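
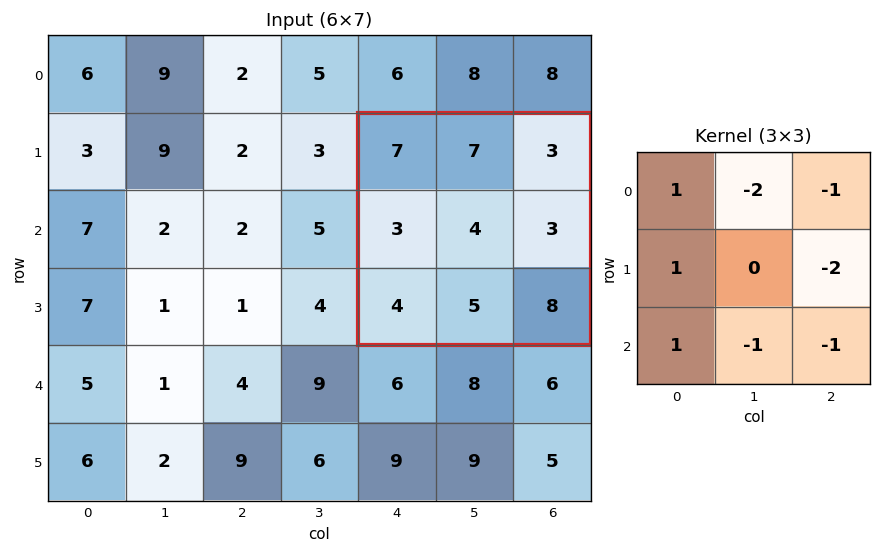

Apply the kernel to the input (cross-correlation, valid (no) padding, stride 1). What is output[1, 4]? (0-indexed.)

-22

The receptive field on the input at this output position is [7 7 3 / 3 4 3 / 4 5 8]. Elementwise product with the kernel and sum: 7·1 + 7·-2 + 3·-1 + 3·1 + 3·-2 + 4·1 + 5·-1 + 8·-1.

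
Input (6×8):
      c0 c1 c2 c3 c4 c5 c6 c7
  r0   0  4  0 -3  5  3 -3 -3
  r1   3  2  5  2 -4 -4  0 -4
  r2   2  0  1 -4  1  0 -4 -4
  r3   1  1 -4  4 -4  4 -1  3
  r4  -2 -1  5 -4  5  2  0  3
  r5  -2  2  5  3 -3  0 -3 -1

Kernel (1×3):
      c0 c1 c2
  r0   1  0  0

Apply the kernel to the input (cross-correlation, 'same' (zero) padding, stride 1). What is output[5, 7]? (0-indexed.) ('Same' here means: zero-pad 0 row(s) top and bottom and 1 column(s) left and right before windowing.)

-3

The receptive field on the zero-padded input at this output position is [-3 -1 0]. Elementwise product with the kernel and sum: -3·1.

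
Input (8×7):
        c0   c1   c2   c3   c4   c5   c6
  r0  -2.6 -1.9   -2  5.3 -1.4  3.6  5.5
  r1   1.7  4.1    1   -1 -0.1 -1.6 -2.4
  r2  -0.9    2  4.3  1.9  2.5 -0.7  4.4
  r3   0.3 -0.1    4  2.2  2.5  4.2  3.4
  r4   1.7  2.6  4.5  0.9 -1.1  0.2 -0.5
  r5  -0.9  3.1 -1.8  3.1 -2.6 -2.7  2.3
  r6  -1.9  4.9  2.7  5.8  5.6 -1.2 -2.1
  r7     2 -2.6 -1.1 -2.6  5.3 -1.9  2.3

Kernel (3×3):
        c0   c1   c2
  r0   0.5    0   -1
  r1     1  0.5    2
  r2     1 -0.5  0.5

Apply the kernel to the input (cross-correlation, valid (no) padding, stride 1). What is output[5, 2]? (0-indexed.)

The receptive field on the input at this output position is [-1.8 3.1 -2.6 / 2.7 5.8 5.6 / -1.1 -2.6 5.3]. Elementwise product with the kernel and sum: -1.8·0.5 + -2.6·-1 + 2.7·1 + 5.8·0.5 + 5.6·2 + -1.1·1 + -2.6·-0.5 + 5.3·0.5.

21.35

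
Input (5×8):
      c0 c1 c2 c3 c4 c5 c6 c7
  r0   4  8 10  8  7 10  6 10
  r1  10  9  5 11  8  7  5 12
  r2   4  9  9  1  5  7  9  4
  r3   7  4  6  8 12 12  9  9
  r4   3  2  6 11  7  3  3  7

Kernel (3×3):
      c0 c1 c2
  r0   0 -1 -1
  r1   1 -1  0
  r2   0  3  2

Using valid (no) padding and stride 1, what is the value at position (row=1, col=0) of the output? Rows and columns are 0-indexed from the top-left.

5

The receptive field on the input at this output position is [10 9 5 / 4 9 9 / 7 4 6]. Elementwise product with the kernel and sum: 9·-1 + 5·-1 + 4·1 + 9·-1 + 4·3 + 6·2.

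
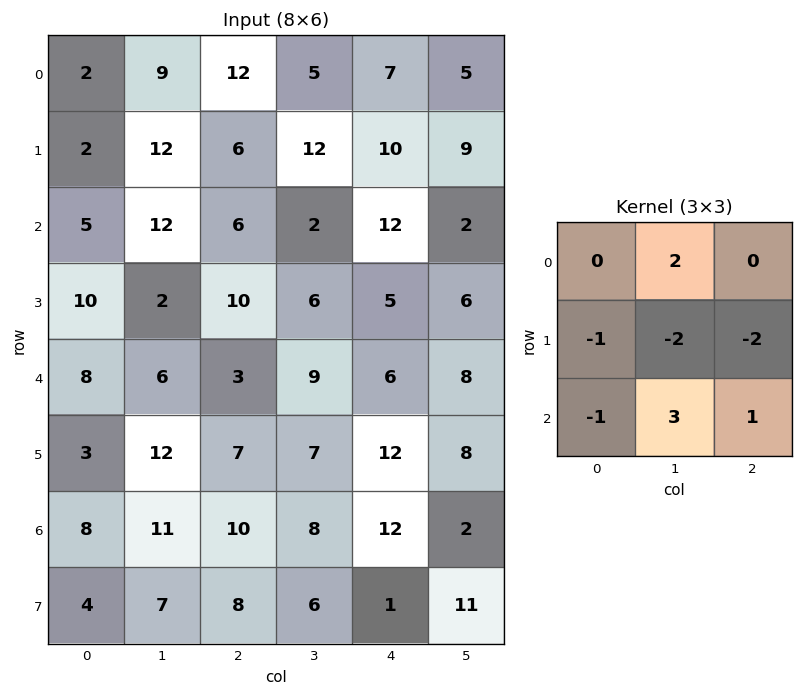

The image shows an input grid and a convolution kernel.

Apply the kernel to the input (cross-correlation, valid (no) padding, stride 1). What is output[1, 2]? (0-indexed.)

3

The receptive field on the input at this output position is [6 12 10 / 6 2 12 / 10 6 5]. Elementwise product with the kernel and sum: 12·2 + 6·-1 + 2·-2 + 12·-2 + 10·-1 + 6·3 + 5·1.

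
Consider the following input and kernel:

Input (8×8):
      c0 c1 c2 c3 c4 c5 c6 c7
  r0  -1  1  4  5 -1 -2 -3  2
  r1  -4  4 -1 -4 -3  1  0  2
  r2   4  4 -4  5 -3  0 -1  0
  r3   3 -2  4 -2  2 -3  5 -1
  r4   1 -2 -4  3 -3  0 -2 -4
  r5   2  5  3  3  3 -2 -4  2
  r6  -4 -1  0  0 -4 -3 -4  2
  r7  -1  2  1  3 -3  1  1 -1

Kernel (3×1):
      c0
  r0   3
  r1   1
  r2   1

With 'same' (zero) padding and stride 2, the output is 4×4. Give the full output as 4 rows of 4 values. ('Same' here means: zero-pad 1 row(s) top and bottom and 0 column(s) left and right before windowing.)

Output[0,0]: The receptive field on the zero-padded input at this output position is [0 / -1 / -4]. Elementwise product with the kernel and sum: 0·3 + -1·1 + -4·1.
Output[0,1]: The receptive field on the zero-padded input at this output position is [0 / 4 / -1]. Elementwise product with the kernel and sum: 0·3 + 4·1 + -1·1.

-5 3 -4 -3
-5 -3 -10 4
12 11 6 9
1 10 2 -15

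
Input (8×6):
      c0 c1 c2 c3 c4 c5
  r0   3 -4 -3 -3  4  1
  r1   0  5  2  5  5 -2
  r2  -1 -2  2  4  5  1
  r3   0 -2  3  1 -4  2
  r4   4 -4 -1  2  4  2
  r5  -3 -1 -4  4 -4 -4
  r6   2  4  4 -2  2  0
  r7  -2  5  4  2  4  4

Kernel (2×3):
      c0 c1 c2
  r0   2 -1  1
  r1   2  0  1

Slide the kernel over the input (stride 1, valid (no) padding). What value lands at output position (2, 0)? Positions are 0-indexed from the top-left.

5

The receptive field on the input at this output position is [-1 -2 2 / 0 -2 3]. Elementwise product with the kernel and sum: -1·2 + -2·-1 + 2·1 + 0·2 + 3·1.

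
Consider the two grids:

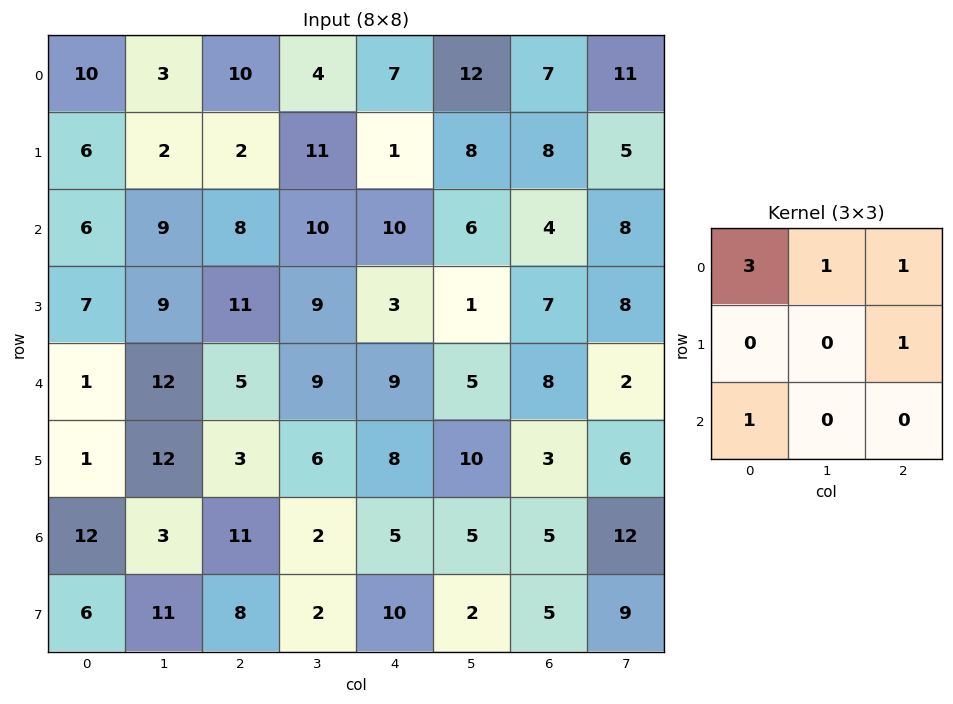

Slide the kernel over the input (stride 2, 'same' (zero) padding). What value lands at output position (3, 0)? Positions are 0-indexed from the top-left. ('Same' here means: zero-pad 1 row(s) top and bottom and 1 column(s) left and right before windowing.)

16

The receptive field on the zero-padded input at this output position is [0 1 12 / 0 12 3 / 0 6 11]. Elementwise product with the kernel and sum: 0·3 + 1·1 + 12·1 + 3·1 + 0·1.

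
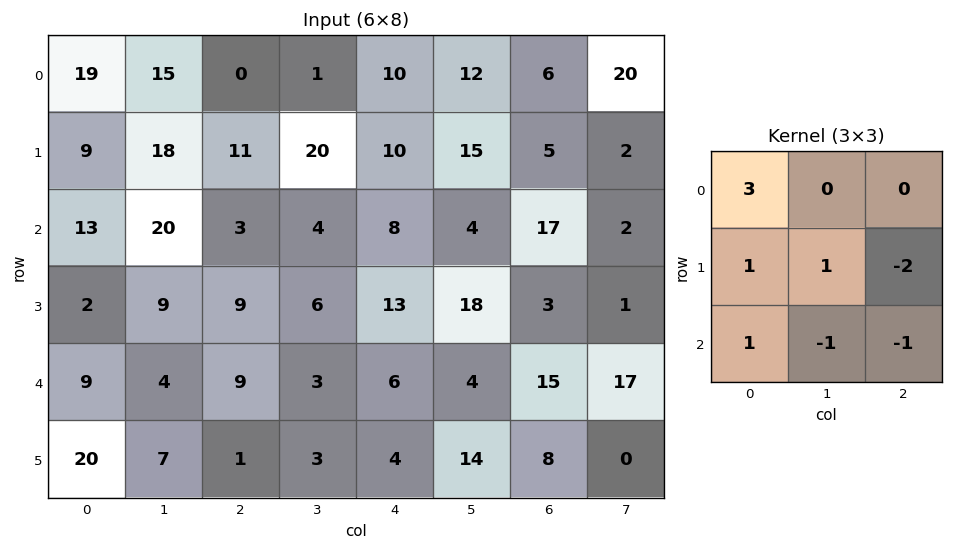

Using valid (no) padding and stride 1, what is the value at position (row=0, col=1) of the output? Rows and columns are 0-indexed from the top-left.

47

The receptive field on the input at this output position is [15 0 1 / 18 11 20 / 20 3 4]. Elementwise product with the kernel and sum: 15·3 + 18·1 + 11·1 + 20·-2 + 20·1 + 3·-1 + 4·-1.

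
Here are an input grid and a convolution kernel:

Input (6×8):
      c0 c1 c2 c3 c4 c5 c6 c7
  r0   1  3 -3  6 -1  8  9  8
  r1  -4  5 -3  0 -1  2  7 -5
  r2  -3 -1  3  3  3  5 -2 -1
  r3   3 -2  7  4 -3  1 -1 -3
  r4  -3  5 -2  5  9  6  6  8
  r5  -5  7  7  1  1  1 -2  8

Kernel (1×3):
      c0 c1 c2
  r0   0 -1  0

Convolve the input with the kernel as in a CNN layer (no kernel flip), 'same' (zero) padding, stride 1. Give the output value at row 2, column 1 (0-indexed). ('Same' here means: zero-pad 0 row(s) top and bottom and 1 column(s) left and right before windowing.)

The receptive field on the zero-padded input at this output position is [-3 -1 3]. Elementwise product with the kernel and sum: -1·-1.

1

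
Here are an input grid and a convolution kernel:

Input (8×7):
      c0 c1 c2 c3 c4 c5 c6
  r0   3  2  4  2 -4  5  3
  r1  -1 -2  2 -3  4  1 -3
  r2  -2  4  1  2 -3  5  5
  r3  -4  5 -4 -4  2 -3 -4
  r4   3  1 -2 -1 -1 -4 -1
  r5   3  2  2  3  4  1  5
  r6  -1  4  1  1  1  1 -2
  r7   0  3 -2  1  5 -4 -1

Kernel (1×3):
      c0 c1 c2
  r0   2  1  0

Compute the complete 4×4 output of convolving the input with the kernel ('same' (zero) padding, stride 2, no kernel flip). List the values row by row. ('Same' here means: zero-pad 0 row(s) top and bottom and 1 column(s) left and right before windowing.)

Output[0,0]: The receptive field on the zero-padded input at this output position is [0 3 2]. Elementwise product with the kernel and sum: 0·2 + 3·1.

3 8 0 13
-2 9 1 15
3 0 -3 -9
-1 9 3 0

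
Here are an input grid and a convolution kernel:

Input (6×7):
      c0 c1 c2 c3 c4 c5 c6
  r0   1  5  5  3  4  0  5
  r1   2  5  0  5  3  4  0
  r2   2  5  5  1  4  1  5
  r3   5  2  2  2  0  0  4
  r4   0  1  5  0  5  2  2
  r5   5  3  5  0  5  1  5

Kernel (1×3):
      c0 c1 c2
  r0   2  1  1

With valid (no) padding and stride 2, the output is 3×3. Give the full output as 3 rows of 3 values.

12 17 13
14 15 14
6 15 14

Output[0,0]: The receptive field on the input at this output position is [1 5 5]. Elementwise product with the kernel and sum: 1·2 + 5·1 + 5·1.
Output[0,1]: The receptive field on the input at this output position is [5 3 4]. Elementwise product with the kernel and sum: 5·2 + 3·1 + 4·1.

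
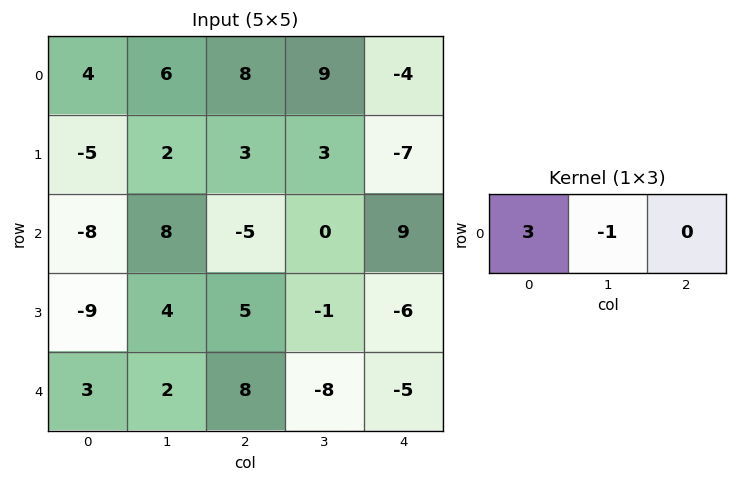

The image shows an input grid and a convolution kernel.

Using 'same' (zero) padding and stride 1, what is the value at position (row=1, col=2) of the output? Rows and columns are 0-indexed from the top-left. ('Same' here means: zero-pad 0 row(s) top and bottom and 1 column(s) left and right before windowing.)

3

The receptive field on the zero-padded input at this output position is [2 3 3]. Elementwise product with the kernel and sum: 2·3 + 3·-1.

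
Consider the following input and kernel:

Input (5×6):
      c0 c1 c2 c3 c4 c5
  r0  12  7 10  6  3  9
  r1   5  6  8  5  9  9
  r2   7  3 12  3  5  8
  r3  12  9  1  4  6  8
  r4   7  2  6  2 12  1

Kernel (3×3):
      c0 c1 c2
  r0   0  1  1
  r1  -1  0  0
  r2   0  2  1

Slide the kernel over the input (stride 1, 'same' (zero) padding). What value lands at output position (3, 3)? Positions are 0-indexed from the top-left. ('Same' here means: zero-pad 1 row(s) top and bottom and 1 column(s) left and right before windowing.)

23

The receptive field on the zero-padded input at this output position is [12 3 5 / 1 4 6 / 6 2 12]. Elementwise product with the kernel and sum: 3·1 + 5·1 + 1·-1 + 2·2 + 12·1.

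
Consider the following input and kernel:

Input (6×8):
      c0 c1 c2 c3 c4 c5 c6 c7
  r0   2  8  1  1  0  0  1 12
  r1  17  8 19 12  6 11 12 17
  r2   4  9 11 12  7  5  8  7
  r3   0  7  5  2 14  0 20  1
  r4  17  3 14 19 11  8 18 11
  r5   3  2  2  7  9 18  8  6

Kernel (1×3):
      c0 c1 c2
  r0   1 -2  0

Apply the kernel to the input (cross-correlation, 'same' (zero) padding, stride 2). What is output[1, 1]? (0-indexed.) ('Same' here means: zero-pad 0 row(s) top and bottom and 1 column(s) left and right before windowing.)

-13

The receptive field on the zero-padded input at this output position is [9 11 12]. Elementwise product with the kernel and sum: 9·1 + 11·-2.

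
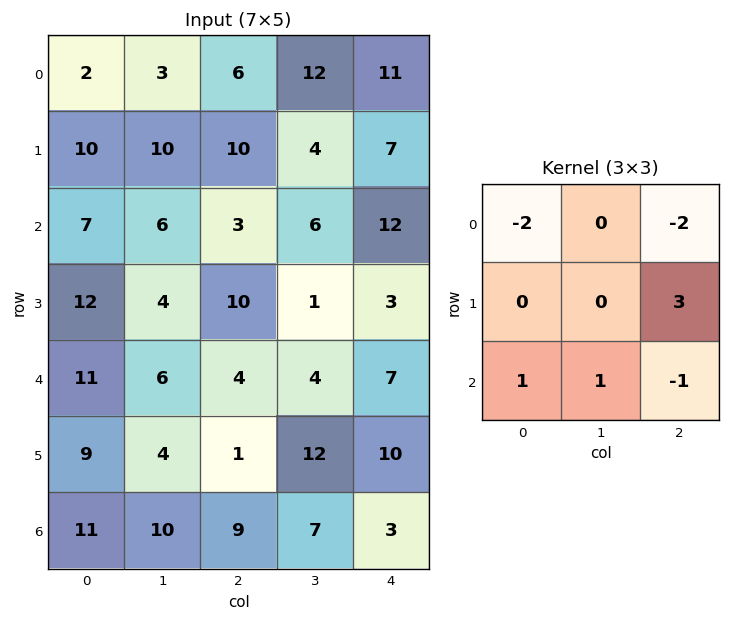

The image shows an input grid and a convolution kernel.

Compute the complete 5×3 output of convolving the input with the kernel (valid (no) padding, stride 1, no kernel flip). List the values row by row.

Output[0,0]: The receptive field on the input at this output position is [2 3 6 / 10 10 10 / 7 6 3]. Elementwise product with the kernel and sum: 2·-2 + 6·-2 + 10·3 + 7·1 + 6·1 + 3·-1.

24 -15 -16
-25 3 10
23 -15 -20
-20 -5 -2
-15 28 21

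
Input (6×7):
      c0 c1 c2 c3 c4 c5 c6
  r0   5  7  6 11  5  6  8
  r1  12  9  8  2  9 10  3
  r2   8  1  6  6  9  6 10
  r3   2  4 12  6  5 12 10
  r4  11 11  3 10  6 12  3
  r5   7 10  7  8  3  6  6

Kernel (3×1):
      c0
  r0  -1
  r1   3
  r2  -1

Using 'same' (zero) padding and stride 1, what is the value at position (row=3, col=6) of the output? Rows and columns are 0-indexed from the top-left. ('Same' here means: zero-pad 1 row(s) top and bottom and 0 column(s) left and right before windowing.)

17

The receptive field on the zero-padded input at this output position is [10 / 10 / 3]. Elementwise product with the kernel and sum: 10·-1 + 10·3 + 3·-1.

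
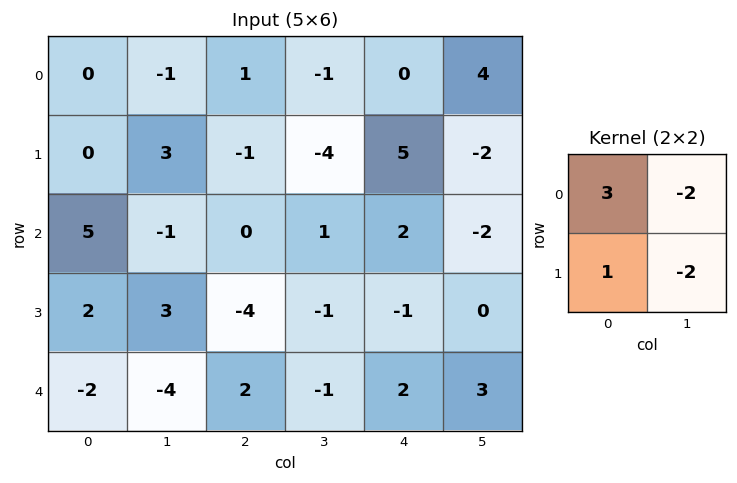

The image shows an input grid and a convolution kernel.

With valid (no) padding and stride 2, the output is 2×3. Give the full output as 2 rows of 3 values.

-4 12 1
13 -4 9

Output[0,0]: The receptive field on the input at this output position is [0 -1 / 0 3]. Elementwise product with the kernel and sum: 0·3 + -1·-2 + 0·1 + 3·-2.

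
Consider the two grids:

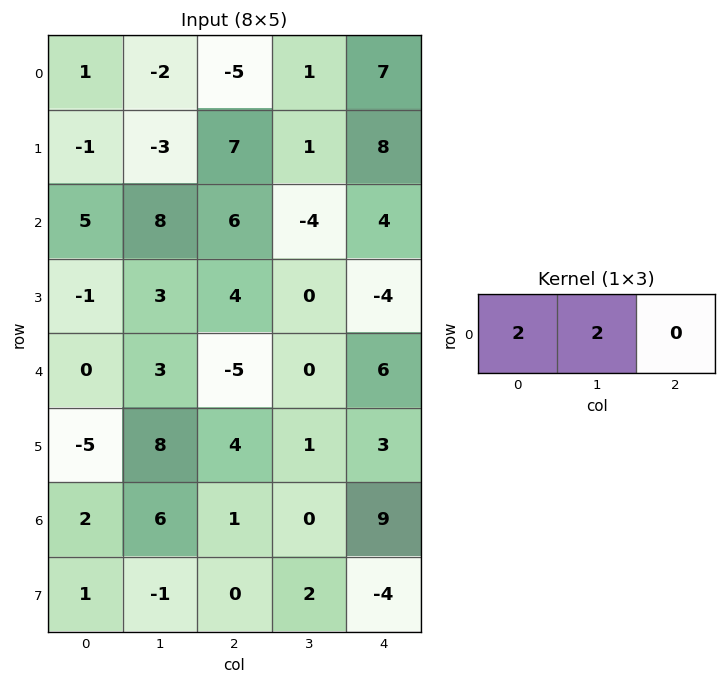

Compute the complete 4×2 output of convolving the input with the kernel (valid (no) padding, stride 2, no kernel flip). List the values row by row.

Output[0,0]: The receptive field on the input at this output position is [1 -2 -5]. Elementwise product with the kernel and sum: 1·2 + -2·2.

-2 -8
26 4
6 -10
16 2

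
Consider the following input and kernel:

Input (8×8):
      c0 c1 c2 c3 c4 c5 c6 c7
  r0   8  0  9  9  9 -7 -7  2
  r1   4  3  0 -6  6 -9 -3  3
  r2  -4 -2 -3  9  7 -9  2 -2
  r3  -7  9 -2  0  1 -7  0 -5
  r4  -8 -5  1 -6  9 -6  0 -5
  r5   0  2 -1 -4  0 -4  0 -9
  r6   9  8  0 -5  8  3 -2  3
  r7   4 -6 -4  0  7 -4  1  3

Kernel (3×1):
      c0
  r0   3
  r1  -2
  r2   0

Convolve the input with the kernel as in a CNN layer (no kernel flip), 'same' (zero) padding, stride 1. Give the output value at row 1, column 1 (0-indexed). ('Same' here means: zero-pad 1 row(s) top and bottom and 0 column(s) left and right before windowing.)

-6

The receptive field on the zero-padded input at this output position is [0 / 3 / -2]. Elementwise product with the kernel and sum: 0·3 + 3·-2.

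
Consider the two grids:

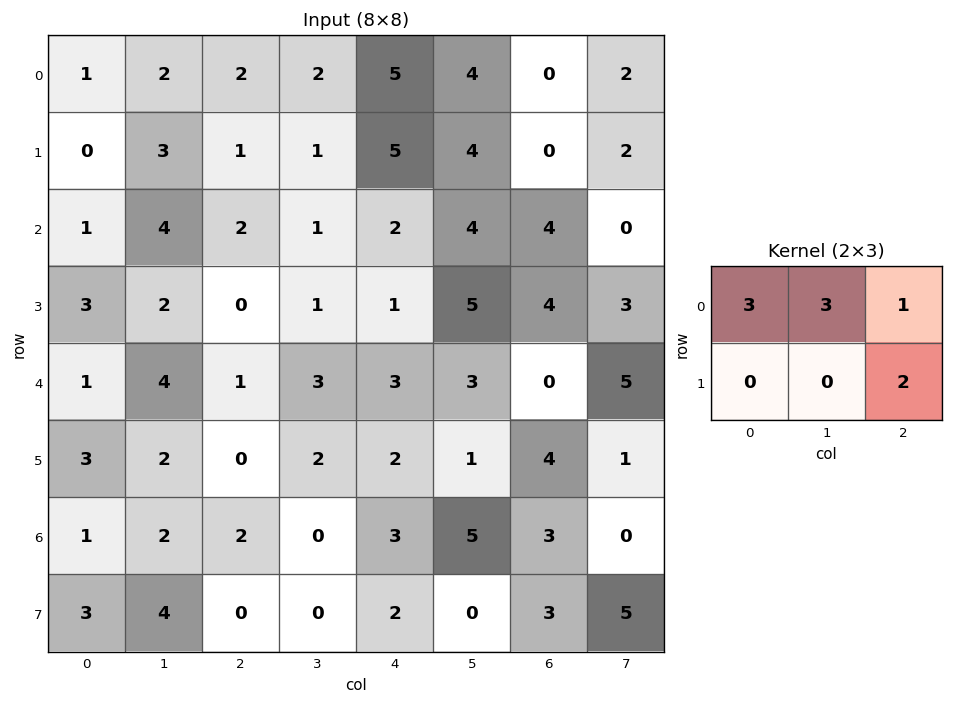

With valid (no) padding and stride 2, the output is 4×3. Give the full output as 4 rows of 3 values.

13 27 27
17 13 30
16 19 26
11 13 33

Output[0,0]: The receptive field on the input at this output position is [1 2 2 / 0 3 1]. Elementwise product with the kernel and sum: 1·3 + 2·3 + 2·1 + 1·2.
Output[0,1]: The receptive field on the input at this output position is [2 2 5 / 1 1 5]. Elementwise product with the kernel and sum: 2·3 + 2·3 + 5·1 + 5·2.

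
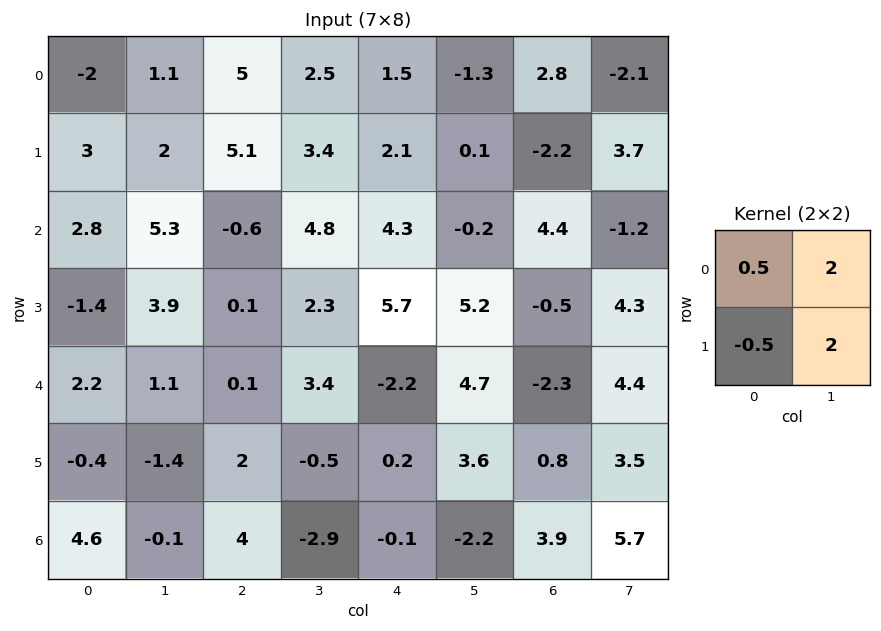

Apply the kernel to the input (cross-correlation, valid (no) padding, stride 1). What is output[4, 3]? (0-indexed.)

The receptive field on the input at this output position is [3.4 -2.2 / -0.5 0.2]. Elementwise product with the kernel and sum: 3.4·0.5 + -2.2·2 + -0.5·-0.5 + 0.2·2.

-2.05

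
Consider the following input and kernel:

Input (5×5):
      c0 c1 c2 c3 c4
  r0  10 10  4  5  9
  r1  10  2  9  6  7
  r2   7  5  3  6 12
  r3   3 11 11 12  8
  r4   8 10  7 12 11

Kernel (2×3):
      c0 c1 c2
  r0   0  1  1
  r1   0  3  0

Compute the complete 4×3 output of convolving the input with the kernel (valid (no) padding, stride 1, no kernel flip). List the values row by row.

20 36 32
26 24 31
41 42 54
52 44 56

Output[0,0]: The receptive field on the input at this output position is [10 10 4 / 10 2 9]. Elementwise product with the kernel and sum: 10·1 + 4·1 + 2·3.
Output[0,1]: The receptive field on the input at this output position is [10 4 5 / 2 9 6]. Elementwise product with the kernel and sum: 4·1 + 5·1 + 9·3.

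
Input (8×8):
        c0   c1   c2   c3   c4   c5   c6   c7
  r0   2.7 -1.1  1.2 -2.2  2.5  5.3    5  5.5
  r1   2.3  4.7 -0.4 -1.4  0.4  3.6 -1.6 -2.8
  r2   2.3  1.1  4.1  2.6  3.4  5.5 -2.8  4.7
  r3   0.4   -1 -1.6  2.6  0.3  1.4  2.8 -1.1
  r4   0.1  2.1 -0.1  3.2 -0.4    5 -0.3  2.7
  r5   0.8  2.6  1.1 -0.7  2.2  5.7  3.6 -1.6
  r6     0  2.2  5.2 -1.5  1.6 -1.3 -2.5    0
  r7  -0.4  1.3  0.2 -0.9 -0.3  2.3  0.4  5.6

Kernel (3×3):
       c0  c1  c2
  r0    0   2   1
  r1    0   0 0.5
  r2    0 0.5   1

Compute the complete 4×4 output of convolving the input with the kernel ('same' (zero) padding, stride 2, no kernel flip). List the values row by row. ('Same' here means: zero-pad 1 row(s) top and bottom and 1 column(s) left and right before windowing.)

Output[0,0]: The receptive field on the zero-padded input at this output position is [0 0 0 / 0 2.7 -1.1 / 0 2.3 4.7]. Elementwise product with the kernel and sum: 0·2 + 0·1 + -1.1·0.5 + 2.3·0.5 + 4.7·1.

5.3 -2.7 6.45 -0.85
9.05 0.9 8.7 -3.35
3.85 0.85 11.3 6.05
6.4 -0.05 11.6 11.4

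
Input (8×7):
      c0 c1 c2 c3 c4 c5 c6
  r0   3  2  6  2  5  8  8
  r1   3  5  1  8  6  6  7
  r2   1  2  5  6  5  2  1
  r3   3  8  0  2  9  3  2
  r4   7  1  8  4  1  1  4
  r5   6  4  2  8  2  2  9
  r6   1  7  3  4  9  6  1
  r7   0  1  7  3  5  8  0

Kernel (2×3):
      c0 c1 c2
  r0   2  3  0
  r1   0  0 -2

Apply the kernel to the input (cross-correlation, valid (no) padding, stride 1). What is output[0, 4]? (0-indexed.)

20

The receptive field on the input at this output position is [5 8 8 / 6 6 7]. Elementwise product with the kernel and sum: 5·2 + 8·3 + 7·-2.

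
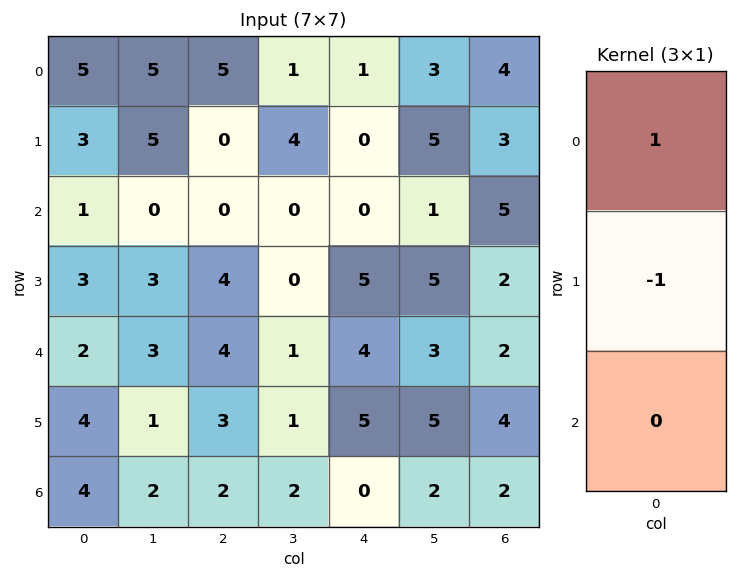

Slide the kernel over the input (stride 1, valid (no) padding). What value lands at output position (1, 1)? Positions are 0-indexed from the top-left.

5

The receptive field on the input at this output position is [5 / 0 / 3]. Elementwise product with the kernel and sum: 5·1 + 0·-1.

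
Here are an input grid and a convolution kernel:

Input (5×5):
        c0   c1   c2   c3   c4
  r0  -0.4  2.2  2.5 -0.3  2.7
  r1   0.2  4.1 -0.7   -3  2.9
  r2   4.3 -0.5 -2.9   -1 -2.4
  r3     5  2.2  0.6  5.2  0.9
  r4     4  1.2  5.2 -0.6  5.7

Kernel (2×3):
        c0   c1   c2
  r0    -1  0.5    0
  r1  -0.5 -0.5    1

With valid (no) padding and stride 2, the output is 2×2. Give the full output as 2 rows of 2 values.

-1.35 2.1
-7.55 0.4

Output[0,0]: The receptive field on the input at this output position is [-0.4 2.2 2.5 / 0.2 4.1 -0.7]. Elementwise product with the kernel and sum: -0.4·-1 + 2.2·0.5 + 0.2·-0.5 + 4.1·-0.5 + -0.7·1.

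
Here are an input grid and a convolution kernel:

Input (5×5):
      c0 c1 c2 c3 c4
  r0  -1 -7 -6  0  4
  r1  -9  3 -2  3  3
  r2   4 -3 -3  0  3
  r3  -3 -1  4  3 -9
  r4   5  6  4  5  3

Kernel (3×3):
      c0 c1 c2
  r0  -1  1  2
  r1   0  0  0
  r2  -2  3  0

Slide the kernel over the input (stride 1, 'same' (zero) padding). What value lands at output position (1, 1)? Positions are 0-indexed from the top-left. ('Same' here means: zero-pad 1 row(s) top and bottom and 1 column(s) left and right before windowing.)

-35

The receptive field on the zero-padded input at this output position is [-1 -7 -6 / -9 3 -2 / 4 -3 -3]. Elementwise product with the kernel and sum: -1·-1 + -7·1 + -6·2 + 4·-2 + -3·3.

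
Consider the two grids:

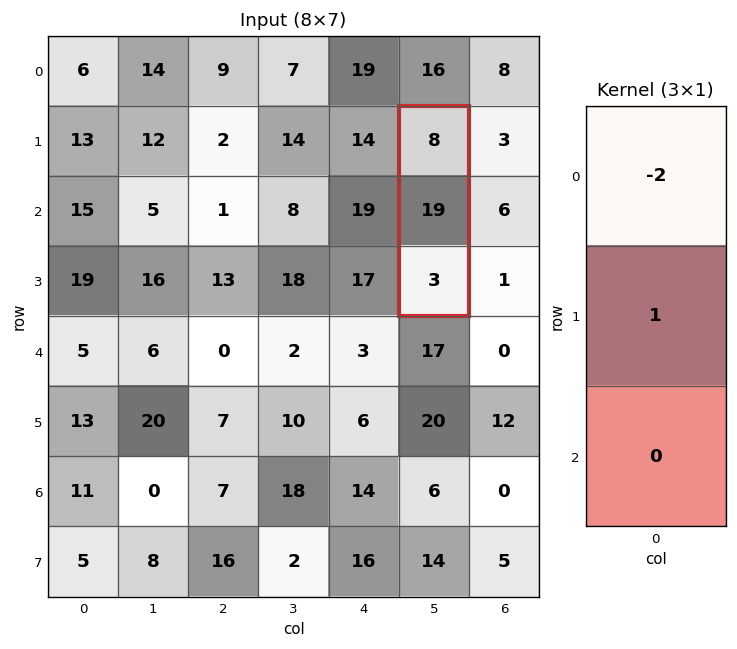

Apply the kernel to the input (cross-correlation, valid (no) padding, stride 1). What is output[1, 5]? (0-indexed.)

3

The receptive field on the input at this output position is [8 / 19 / 3]. Elementwise product with the kernel and sum: 8·-2 + 19·1.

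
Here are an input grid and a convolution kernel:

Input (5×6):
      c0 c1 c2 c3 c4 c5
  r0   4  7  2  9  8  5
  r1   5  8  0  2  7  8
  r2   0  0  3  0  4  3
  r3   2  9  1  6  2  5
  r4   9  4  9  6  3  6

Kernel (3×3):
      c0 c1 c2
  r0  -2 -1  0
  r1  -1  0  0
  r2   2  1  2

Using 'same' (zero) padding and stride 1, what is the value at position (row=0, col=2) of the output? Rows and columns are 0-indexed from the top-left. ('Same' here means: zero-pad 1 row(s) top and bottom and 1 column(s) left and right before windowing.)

The receptive field on the zero-padded input at this output position is [0 0 0 / 7 2 9 / 8 0 2]. Elementwise product with the kernel and sum: 0·-2 + 0·-1 + 7·-1 + 8·2 + 0·1 + 2·2.

13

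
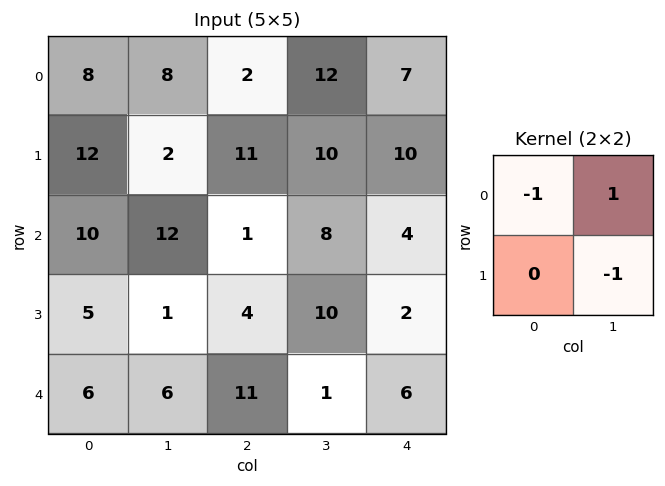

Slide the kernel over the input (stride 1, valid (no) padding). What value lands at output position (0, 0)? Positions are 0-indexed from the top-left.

-2

The receptive field on the input at this output position is [8 8 / 12 2]. Elementwise product with the kernel and sum: 8·-1 + 8·1 + 2·-1.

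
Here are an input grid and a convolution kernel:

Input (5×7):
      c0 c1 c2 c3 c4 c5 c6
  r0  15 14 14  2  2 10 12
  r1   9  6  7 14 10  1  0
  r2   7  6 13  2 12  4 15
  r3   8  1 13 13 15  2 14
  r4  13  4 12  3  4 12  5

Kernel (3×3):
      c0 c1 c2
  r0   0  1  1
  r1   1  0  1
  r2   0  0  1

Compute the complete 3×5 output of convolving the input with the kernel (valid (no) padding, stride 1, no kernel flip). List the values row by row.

57 38 33 31 47
46 42 64 19 42
52 32 46 43 53

Output[0,0]: The receptive field on the input at this output position is [15 14 14 / 9 6 7 / 7 6 13]. Elementwise product with the kernel and sum: 14·1 + 14·1 + 9·1 + 7·1 + 13·1.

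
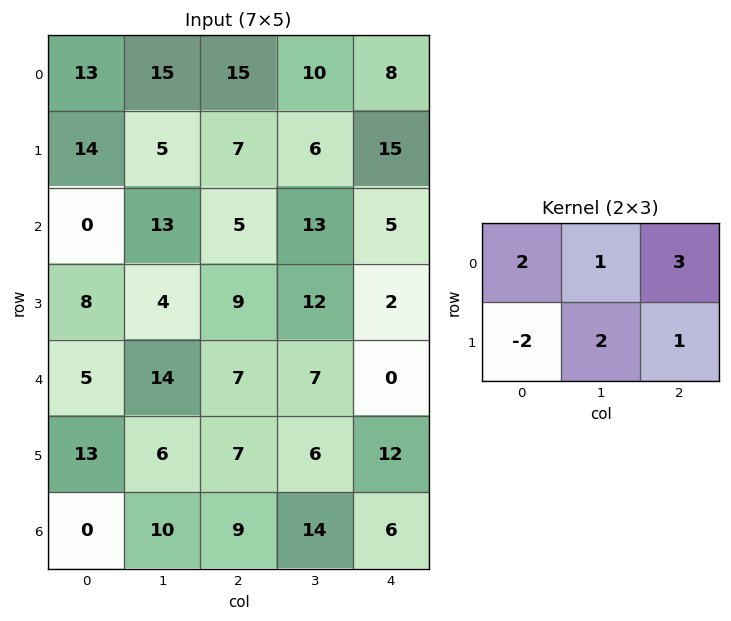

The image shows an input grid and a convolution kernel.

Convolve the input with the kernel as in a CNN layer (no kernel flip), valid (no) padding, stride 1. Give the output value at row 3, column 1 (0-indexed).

The receptive field on the input at this output position is [4 9 12 / 14 7 7]. Elementwise product with the kernel and sum: 4·2 + 9·1 + 12·3 + 14·-2 + 7·2 + 7·1.

46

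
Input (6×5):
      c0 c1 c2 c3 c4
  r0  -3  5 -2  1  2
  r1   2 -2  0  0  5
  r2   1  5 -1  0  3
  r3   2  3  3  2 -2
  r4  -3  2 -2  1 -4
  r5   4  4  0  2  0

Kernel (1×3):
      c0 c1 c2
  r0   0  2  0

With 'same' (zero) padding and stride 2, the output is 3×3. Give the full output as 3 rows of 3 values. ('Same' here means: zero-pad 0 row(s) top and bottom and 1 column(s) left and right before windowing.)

Output[0,0]: The receptive field on the zero-padded input at this output position is [0 -3 5]. Elementwise product with the kernel and sum: -3·2.

-6 -4 4
2 -2 6
-6 -4 -8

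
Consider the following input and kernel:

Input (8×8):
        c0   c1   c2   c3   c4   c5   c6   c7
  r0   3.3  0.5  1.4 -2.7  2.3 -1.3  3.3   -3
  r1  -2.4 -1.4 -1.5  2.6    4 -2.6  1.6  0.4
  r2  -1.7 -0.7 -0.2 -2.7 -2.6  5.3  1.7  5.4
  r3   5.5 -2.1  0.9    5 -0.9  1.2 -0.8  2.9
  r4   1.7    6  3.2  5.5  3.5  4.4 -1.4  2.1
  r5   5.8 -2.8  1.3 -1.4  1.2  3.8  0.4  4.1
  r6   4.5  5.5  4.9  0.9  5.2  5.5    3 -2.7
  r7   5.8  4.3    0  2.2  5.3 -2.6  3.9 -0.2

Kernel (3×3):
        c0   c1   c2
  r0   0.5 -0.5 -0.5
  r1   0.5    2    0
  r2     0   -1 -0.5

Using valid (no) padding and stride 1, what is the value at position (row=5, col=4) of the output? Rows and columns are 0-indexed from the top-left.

The receptive field on the input at this output position is [1.2 3.8 0.4 / 5.2 5.5 3 / 5.3 -2.6 3.9]. Elementwise product with the kernel and sum: 1.2·0.5 + 3.8·-0.5 + 0.4·-0.5 + 5.2·0.5 + 5.5·2 + -2.6·-1 + 3.9·-0.5.

12.75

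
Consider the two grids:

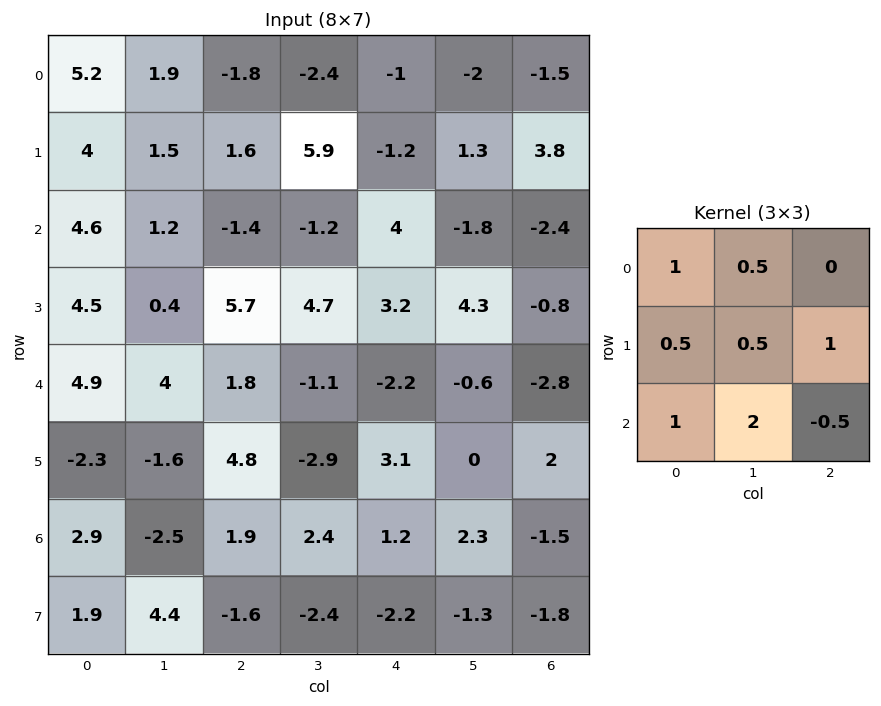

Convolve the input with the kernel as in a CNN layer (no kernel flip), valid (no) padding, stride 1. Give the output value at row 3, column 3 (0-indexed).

7.35

The receptive field on the input at this output position is [4.7 3.2 4.3 / -1.1 -2.2 -0.6 / -2.9 3.1 0]. Elementwise product with the kernel and sum: 4.7·1 + 3.2·0.5 + -1.1·0.5 + -2.2·0.5 + -0.6·1 + -2.9·1 + 3.1·2 + 0·-0.5.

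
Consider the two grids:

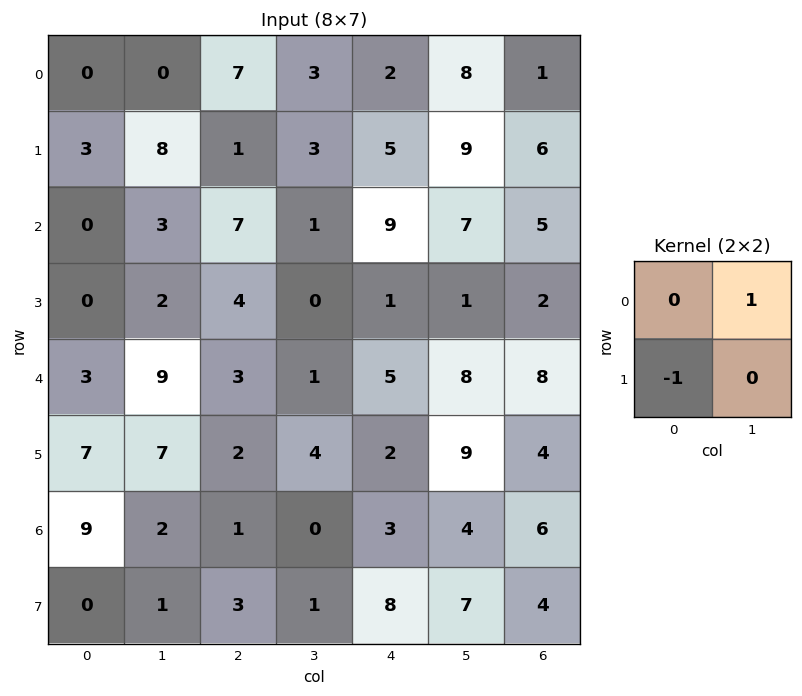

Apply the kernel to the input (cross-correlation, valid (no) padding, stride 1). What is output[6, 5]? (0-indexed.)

-1

The receptive field on the input at this output position is [4 6 / 7 4]. Elementwise product with the kernel and sum: 6·1 + 7·-1.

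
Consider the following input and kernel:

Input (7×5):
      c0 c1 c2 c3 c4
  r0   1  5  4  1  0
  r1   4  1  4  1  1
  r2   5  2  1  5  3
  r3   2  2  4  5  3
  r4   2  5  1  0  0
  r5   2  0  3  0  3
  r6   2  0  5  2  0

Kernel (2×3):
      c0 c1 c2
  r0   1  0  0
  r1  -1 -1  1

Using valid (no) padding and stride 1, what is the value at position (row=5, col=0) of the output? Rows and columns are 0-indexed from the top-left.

The receptive field on the input at this output position is [2 0 3 / 2 0 5]. Elementwise product with the kernel and sum: 2·1 + 2·-1 + 0·-1 + 5·1.

5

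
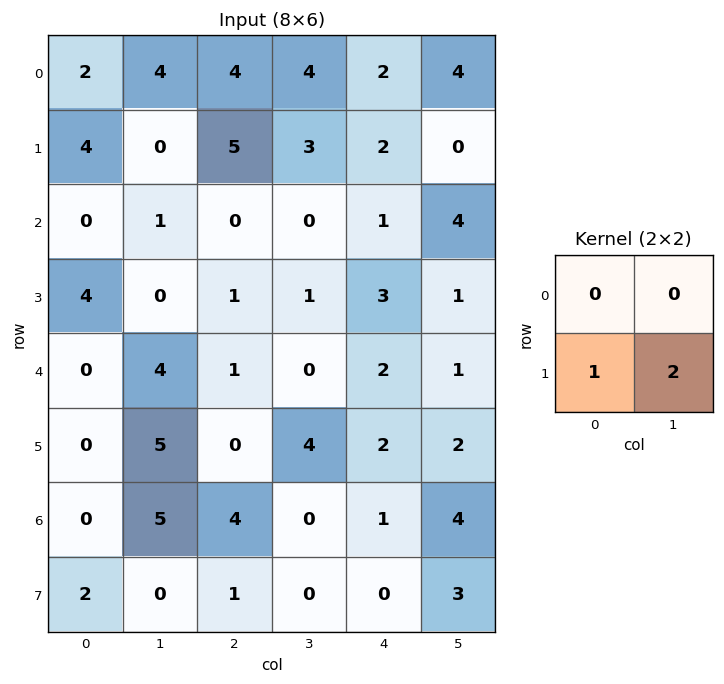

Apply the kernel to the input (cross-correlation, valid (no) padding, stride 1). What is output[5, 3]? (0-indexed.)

2

The receptive field on the input at this output position is [4 2 / 0 1]. Elementwise product with the kernel and sum: 0·1 + 1·2.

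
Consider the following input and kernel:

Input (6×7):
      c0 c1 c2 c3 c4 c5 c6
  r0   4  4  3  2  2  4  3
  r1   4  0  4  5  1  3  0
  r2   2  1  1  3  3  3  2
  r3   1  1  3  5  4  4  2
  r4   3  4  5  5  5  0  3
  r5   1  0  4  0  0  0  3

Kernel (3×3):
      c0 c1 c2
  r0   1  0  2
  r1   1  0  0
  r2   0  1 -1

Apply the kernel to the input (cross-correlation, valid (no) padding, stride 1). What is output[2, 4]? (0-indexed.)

The receptive field on the input at this output position is [3 3 2 / 4 4 2 / 5 0 3]. Elementwise product with the kernel and sum: 3·1 + 2·2 + 4·1 + 0·1 + 3·-1.

8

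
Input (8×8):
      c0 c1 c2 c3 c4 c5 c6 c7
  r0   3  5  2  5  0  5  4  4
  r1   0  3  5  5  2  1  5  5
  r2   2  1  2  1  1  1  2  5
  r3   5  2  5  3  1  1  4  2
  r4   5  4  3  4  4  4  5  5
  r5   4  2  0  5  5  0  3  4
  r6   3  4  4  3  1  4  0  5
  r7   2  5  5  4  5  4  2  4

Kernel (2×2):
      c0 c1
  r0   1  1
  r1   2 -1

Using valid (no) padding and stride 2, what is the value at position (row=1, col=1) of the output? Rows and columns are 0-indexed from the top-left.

The receptive field on the input at this output position is [2 1 / 5 3]. Elementwise product with the kernel and sum: 2·1 + 1·1 + 5·2 + 3·-1.

10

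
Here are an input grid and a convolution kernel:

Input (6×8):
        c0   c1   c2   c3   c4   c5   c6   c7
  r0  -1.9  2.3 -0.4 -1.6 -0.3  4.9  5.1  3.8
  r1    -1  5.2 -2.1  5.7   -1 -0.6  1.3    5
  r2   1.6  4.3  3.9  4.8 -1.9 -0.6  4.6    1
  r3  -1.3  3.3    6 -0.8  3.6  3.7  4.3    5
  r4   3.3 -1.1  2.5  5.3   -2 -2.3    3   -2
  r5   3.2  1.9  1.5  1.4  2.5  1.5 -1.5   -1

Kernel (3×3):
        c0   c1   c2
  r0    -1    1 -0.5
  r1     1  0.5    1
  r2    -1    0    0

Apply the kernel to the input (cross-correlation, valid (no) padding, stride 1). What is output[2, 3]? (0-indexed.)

The receptive field on the input at this output position is [4.8 -1.9 -0.6 / -0.8 3.6 3.7 / 5.3 -2 -2.3]. Elementwise product with the kernel and sum: 4.8·-1 + -1.9·1 + -0.6·-0.5 + -0.8·1 + 3.6·0.5 + 3.7·1 + 5.3·-1.

-7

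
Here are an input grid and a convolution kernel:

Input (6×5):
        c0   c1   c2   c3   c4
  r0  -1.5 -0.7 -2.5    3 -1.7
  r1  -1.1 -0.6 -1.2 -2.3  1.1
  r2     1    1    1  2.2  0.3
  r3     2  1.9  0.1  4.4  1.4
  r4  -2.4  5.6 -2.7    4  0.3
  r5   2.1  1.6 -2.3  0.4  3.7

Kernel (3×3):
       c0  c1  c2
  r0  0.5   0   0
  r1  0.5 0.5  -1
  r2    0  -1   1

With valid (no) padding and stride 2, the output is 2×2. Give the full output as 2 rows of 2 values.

Output[0,0]: The receptive field on the input at this output position is [-1.5 -0.7 -2.5 / -1.1 -0.6 -1.2 / 1 1 1]. Elementwise product with the kernel and sum: -1.5·0.5 + -1.1·0.5 + -0.6·0.5 + -1.2·-1 + 1·-1 + 1·1.
Output[0,1]: The receptive field on the input at this output position is [-2.5 3 -1.7 / -1.2 -2.3 1.1 / 1 2.2 0.3]. Elementwise product with the kernel and sum: -2.5·0.5 + -1.2·0.5 + -2.3·0.5 + 1.1·-1 + 2.2·-1 + 0.3·1.

-0.4 -6
-5.95 -2.35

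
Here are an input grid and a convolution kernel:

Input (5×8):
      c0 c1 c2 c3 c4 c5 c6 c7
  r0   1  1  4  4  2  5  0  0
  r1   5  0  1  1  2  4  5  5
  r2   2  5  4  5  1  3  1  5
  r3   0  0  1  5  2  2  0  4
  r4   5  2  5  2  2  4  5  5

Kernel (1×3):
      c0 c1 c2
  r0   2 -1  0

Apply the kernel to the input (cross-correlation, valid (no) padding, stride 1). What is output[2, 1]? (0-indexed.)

6

The receptive field on the input at this output position is [5 4 5]. Elementwise product with the kernel and sum: 5·2 + 4·-1.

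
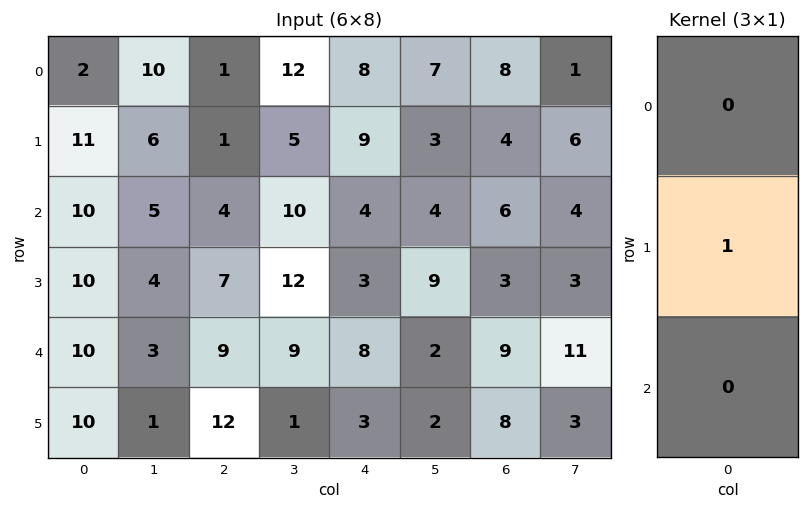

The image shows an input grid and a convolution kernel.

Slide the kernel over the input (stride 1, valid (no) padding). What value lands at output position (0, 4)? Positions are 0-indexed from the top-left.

The receptive field on the input at this output position is [8 / 9 / 4]. Elementwise product with the kernel and sum: 9·1.

9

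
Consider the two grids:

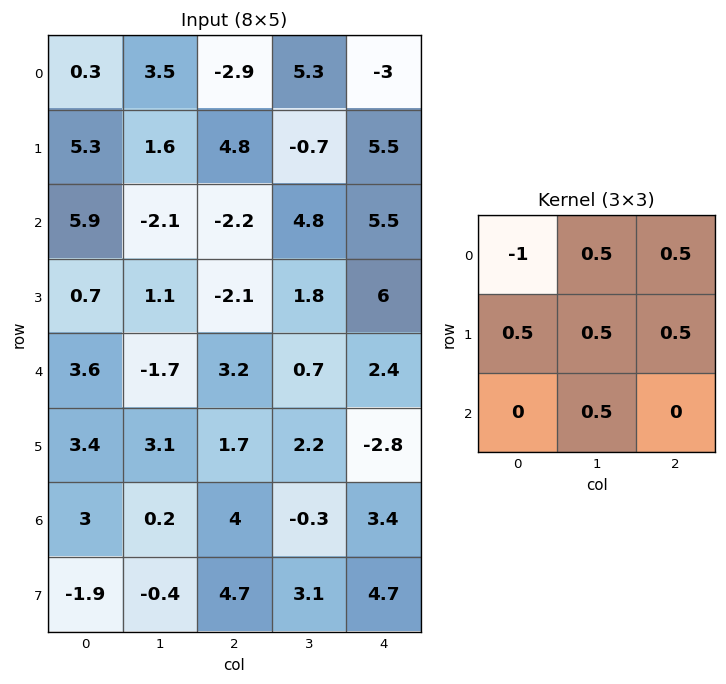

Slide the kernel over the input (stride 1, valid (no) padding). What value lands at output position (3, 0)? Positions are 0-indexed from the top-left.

The receptive field on the input at this output position is [0.7 1.1 -2.1 / 3.6 -1.7 3.2 / 3.4 3.1 1.7]. Elementwise product with the kernel and sum: 0.7·-1 + 1.1·0.5 + -2.1·0.5 + 3.6·0.5 + -1.7·0.5 + 3.2·0.5 + 3.1·0.5.

2.9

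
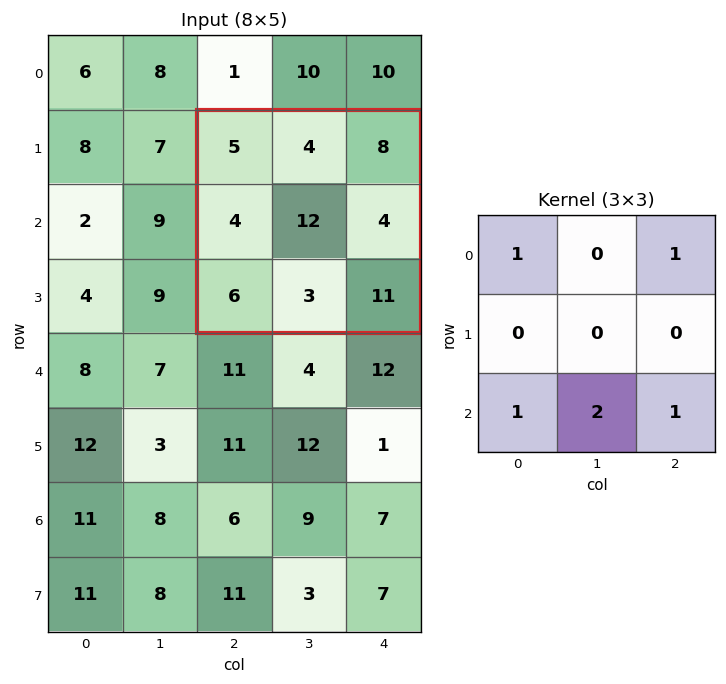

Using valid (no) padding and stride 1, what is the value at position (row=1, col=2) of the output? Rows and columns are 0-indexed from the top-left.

36

The receptive field on the input at this output position is [5 4 8 / 4 12 4 / 6 3 11]. Elementwise product with the kernel and sum: 5·1 + 8·1 + 6·1 + 3·2 + 11·1.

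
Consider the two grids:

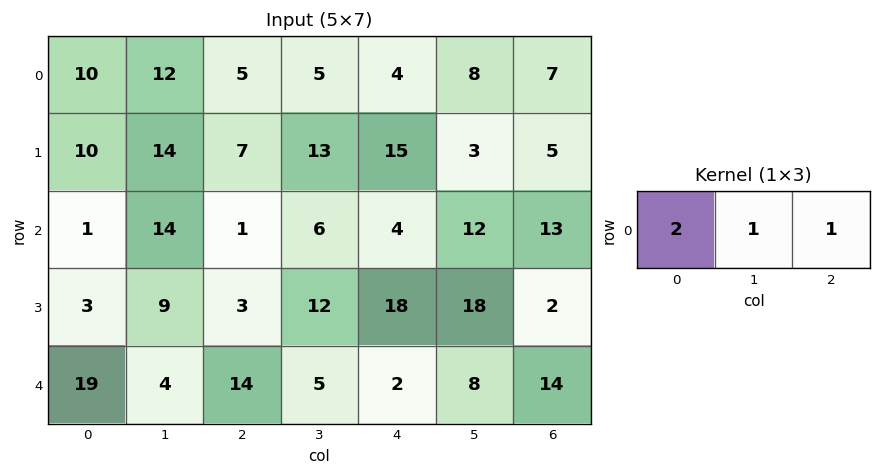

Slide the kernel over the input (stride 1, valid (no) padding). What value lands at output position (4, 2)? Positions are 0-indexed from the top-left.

35

The receptive field on the input at this output position is [14 5 2]. Elementwise product with the kernel and sum: 14·2 + 5·1 + 2·1.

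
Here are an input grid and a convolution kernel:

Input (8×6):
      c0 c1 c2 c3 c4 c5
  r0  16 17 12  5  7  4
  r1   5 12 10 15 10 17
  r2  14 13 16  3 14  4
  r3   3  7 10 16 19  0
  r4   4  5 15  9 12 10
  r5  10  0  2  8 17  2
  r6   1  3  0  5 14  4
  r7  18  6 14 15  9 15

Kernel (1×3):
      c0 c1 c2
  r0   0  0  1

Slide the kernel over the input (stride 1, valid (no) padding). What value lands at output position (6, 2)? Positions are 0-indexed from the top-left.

14

The receptive field on the input at this output position is [0 5 14]. Elementwise product with the kernel and sum: 14·1.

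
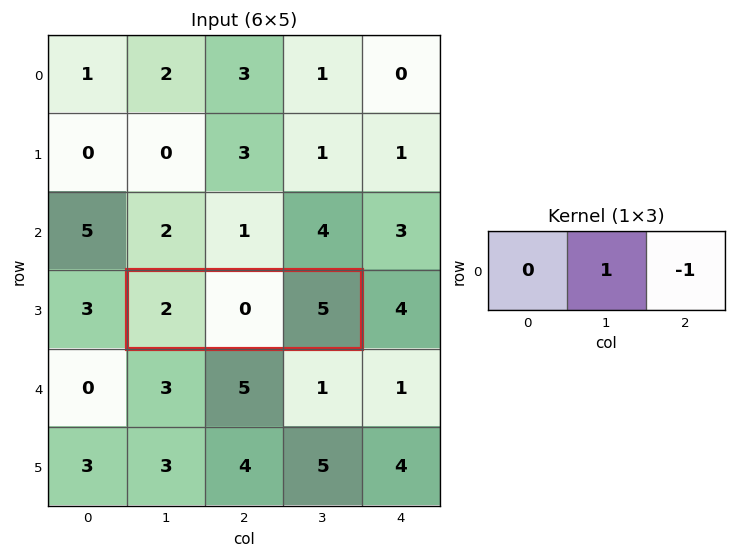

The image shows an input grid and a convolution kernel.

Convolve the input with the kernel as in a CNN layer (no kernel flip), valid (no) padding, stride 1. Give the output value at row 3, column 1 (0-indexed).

The receptive field on the input at this output position is [2 0 5]. Elementwise product with the kernel and sum: 0·1 + 5·-1.

-5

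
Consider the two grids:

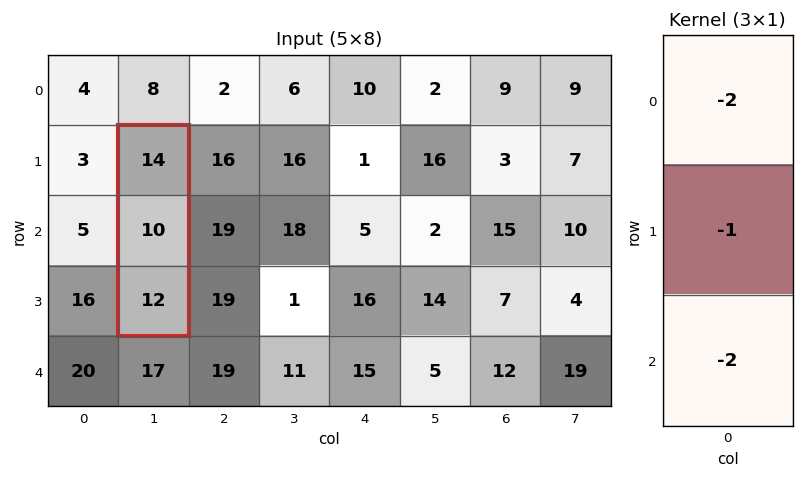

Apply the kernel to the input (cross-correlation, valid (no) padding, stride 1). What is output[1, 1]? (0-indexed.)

The receptive field on the input at this output position is [14 / 10 / 12]. Elementwise product with the kernel and sum: 14·-2 + 10·-1 + 12·-2.

-62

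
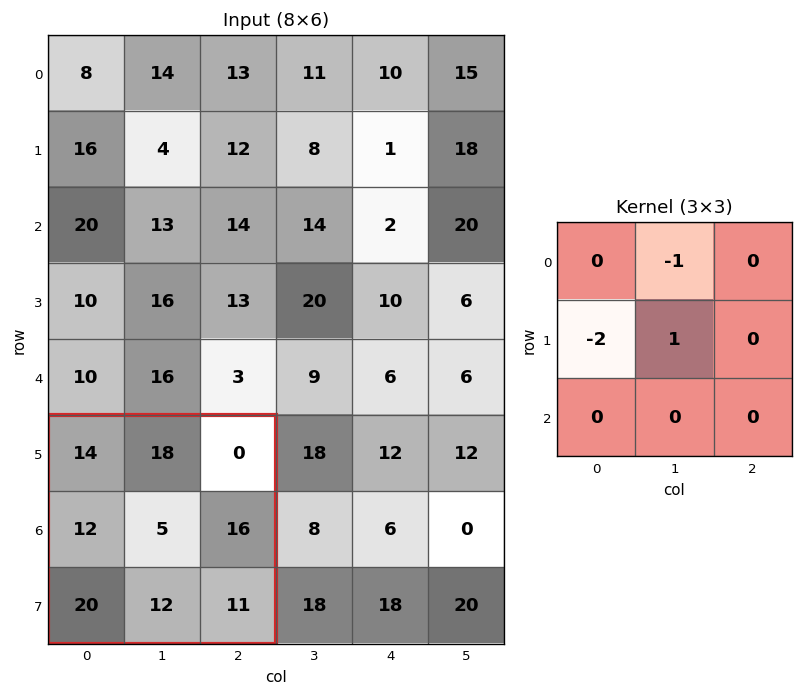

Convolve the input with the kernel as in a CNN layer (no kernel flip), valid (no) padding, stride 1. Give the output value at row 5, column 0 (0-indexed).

The receptive field on the input at this output position is [14 18 0 / 12 5 16 / 20 12 11]. Elementwise product with the kernel and sum: 18·-1 + 12·-2 + 5·1.

-37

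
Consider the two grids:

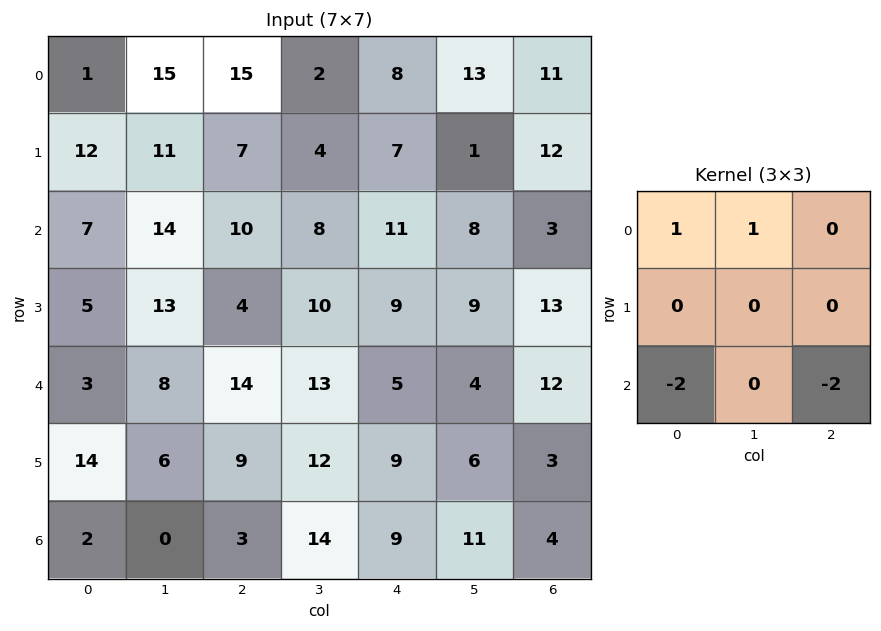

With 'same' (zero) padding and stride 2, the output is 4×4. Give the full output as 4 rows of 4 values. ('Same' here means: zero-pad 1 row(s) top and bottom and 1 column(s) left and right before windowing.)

-22 -30 -10 -2
-14 -28 -27 -5
-7 -19 -17 10
14 15 21 9

Output[0,0]: The receptive field on the zero-padded input at this output position is [0 0 0 / 0 1 15 / 0 12 11]. Elementwise product with the kernel and sum: 0·1 + 0·1 + 0·-2 + 11·-2.
Output[0,1]: The receptive field on the zero-padded input at this output position is [0 0 0 / 15 15 2 / 11 7 4]. Elementwise product with the kernel and sum: 0·1 + 0·1 + 11·-2 + 4·-2.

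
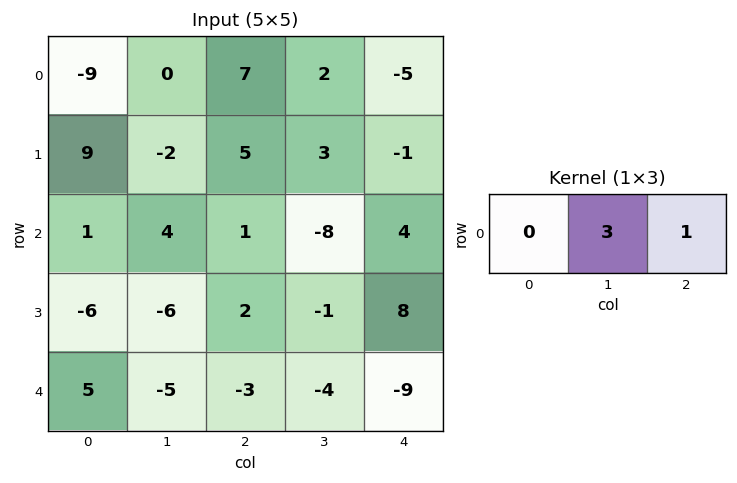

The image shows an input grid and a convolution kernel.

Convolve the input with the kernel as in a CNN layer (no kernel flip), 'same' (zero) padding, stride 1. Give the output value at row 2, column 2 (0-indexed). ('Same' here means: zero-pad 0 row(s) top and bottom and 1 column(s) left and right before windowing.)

The receptive field on the zero-padded input at this output position is [4 1 -8]. Elementwise product with the kernel and sum: 1·3 + -8·1.

-5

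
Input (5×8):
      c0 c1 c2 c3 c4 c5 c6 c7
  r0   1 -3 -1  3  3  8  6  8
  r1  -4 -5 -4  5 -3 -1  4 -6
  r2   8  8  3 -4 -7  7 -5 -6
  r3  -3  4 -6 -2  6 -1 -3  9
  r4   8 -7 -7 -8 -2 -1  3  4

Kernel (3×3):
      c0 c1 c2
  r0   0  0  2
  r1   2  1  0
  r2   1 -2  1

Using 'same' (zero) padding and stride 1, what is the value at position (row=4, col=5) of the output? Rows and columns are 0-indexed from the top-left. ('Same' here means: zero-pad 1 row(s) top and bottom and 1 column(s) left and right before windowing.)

The receptive field on the zero-padded input at this output position is [6 -1 -3 / -2 -1 3 / 0 0 0]. Elementwise product with the kernel and sum: -3·2 + -2·2 + -1·1 + 0·1 + 0·-2 + 0·1.

-11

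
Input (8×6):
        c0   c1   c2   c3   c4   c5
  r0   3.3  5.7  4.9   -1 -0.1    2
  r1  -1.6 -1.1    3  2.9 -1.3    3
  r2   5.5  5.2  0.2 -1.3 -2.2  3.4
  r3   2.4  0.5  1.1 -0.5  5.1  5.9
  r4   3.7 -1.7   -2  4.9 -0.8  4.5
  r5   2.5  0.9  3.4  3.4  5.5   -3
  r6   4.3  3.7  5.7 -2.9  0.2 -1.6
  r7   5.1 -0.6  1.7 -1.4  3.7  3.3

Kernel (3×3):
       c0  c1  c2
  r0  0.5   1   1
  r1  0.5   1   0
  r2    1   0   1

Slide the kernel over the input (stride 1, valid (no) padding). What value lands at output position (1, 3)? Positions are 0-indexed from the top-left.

The receptive field on the input at this output position is [2.9 -1.3 3 / -1.3 -2.2 3.4 / -0.5 5.1 5.9]. Elementwise product with the kernel and sum: 2.9·0.5 + -1.3·1 + 3·1 + -1.3·0.5 + -2.2·1 + -0.5·1 + 5.9·1.

5.7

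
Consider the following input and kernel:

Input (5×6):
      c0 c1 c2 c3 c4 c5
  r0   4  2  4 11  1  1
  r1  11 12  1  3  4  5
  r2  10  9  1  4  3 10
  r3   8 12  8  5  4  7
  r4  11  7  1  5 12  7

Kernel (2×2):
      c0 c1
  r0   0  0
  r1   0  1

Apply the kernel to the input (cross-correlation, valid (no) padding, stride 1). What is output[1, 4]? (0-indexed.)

The receptive field on the input at this output position is [4 5 / 3 10]. Elementwise product with the kernel and sum: 10·1.

10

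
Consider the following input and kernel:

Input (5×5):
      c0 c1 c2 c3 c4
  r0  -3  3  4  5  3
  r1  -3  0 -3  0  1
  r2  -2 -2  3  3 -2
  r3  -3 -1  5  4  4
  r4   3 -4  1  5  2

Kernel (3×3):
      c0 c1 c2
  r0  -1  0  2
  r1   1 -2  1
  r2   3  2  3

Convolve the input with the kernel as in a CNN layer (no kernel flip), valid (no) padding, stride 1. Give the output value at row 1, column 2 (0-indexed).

35

The receptive field on the input at this output position is [-3 0 1 / 3 3 -2 / 5 4 4]. Elementwise product with the kernel and sum: -3·-1 + 1·2 + 3·1 + 3·-2 + -2·1 + 5·3 + 4·2 + 4·3.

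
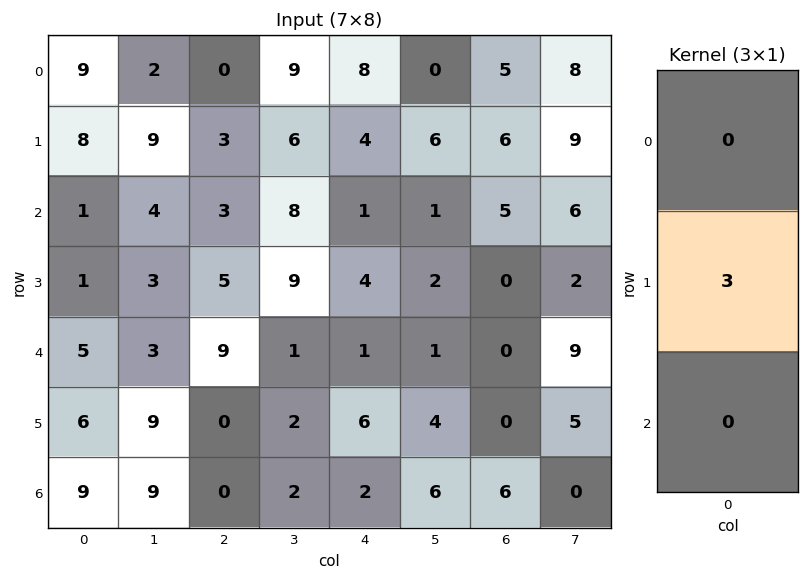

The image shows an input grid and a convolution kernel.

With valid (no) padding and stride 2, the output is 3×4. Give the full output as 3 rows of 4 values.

24 9 12 18
3 15 12 0
18 0 18 0

Output[0,0]: The receptive field on the input at this output position is [9 / 8 / 1]. Elementwise product with the kernel and sum: 8·3.
Output[0,1]: The receptive field on the input at this output position is [0 / 3 / 3]. Elementwise product with the kernel and sum: 3·3.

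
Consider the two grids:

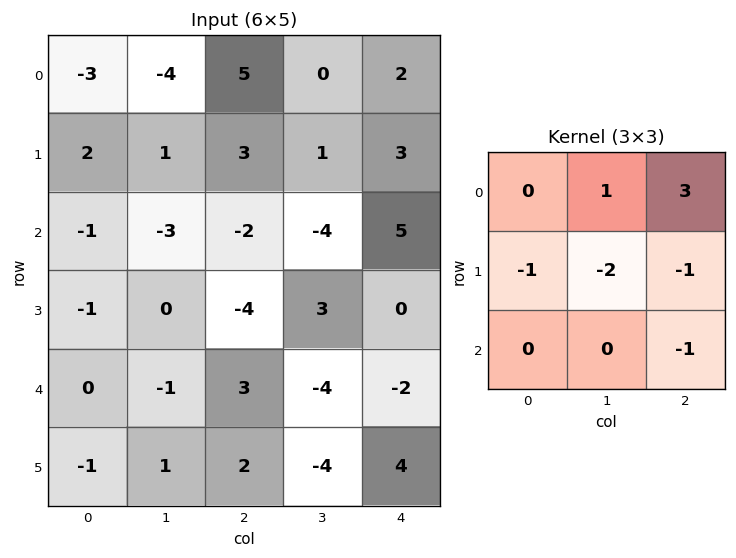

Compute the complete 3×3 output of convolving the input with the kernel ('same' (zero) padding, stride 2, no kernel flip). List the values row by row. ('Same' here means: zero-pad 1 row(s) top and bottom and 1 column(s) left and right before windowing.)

Output[0,0]: The receptive field on the zero-padded input at this output position is [0 0 0 / 0 -3 -4 / 0 2 1]. Elementwise product with the kernel and sum: 0·1 + 0·3 + 0·-1 + -3·-2 + -4·-1 + 1·-1.
Output[0,1]: The receptive field on the zero-padded input at this output position is [0 0 0 / -4 5 0 / 1 3 1]. Elementwise product with the kernel and sum: 0·1 + 0·3 + -4·-1 + 5·-2 + 0·-1 + 1·-1.

9 -7 -4
10 14 -3
-1 8 8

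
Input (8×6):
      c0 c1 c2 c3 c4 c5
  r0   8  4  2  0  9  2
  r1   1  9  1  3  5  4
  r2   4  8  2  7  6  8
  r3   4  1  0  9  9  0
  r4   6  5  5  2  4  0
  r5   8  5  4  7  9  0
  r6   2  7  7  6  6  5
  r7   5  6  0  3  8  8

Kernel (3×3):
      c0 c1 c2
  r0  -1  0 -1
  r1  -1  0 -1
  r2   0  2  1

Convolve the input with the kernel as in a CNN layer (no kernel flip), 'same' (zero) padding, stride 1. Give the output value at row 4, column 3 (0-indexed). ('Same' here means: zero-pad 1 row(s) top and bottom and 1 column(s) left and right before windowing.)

5

The receptive field on the zero-padded input at this output position is [0 9 9 / 5 2 4 / 4 7 9]. Elementwise product with the kernel and sum: 0·-1 + 9·-1 + 5·-1 + 4·-1 + 7·2 + 9·1.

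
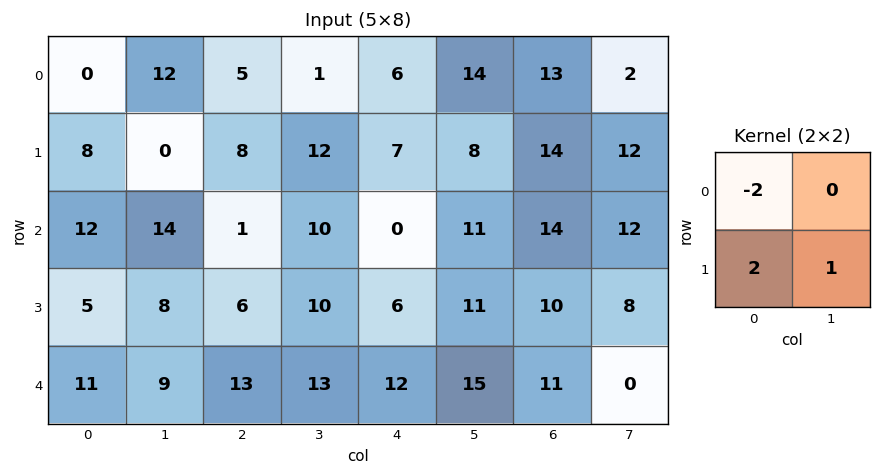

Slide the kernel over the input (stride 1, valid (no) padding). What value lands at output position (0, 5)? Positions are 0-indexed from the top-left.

2

The receptive field on the input at this output position is [14 13 / 8 14]. Elementwise product with the kernel and sum: 14·-2 + 8·2 + 14·1.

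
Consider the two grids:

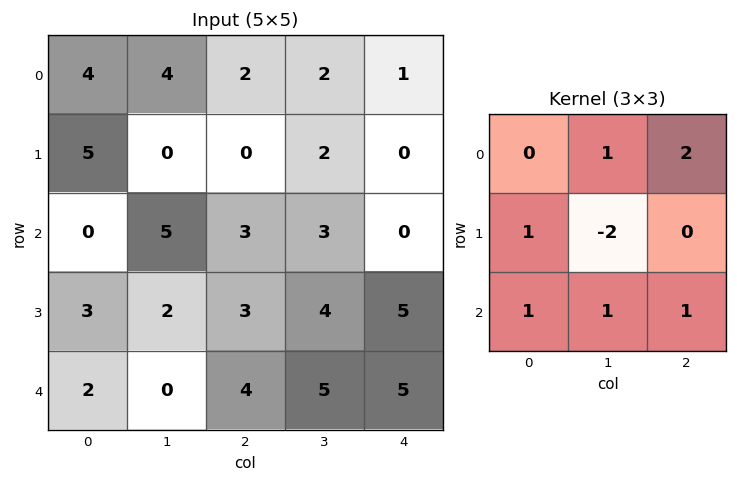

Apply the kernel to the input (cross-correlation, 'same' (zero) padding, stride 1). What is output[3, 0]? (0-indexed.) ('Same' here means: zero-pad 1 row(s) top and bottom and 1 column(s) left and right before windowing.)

6

The receptive field on the zero-padded input at this output position is [0 0 5 / 0 3 2 / 0 2 0]. Elementwise product with the kernel and sum: 0·1 + 5·2 + 0·1 + 3·-2 + 0·1 + 2·1 + 0·1.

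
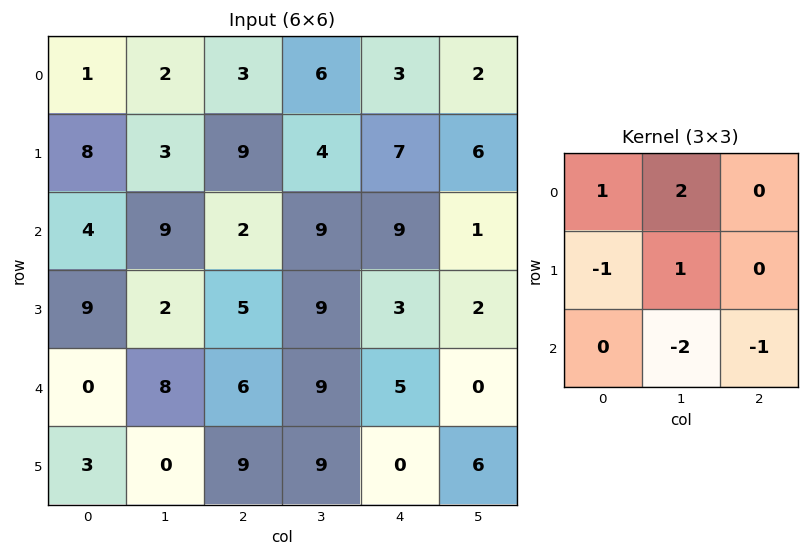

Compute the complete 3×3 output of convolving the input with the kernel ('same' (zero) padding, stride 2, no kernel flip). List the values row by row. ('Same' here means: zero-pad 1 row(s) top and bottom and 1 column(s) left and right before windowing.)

Output[0,0]: The receptive field on the zero-padded input at this output position is [0 0 0 / 0 1 2 / 0 8 3]. Elementwise product with the kernel and sum: 0·1 + 0·2 + 0·-1 + 1·1 + 8·-2 + 3·-1.

-18 -21 -23
0 -5 10
12 -17 5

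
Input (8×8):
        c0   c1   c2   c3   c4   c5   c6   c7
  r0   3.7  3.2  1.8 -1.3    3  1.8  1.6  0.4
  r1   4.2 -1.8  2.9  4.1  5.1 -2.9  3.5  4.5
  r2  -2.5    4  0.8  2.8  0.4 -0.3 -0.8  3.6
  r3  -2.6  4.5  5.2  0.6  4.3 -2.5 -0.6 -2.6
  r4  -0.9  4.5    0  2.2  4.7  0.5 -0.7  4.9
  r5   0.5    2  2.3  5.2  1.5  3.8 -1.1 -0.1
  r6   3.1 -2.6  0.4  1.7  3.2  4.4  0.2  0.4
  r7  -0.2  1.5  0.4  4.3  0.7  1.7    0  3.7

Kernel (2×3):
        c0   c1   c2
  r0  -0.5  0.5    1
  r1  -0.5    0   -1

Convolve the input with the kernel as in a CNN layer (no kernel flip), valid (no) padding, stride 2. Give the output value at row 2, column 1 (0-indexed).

The receptive field on the input at this output position is [0 2.2 4.7 / 2.3 5.2 1.5]. Elementwise product with the kernel and sum: 0·-0.5 + 2.2·0.5 + 4.7·1 + 2.3·-0.5 + 1.5·-1.

3.15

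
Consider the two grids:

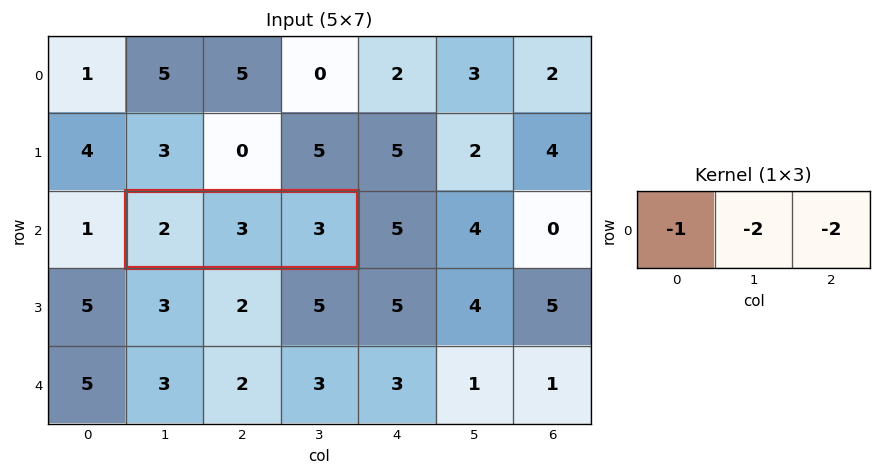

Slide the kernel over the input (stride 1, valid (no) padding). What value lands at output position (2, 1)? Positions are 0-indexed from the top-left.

-14

The receptive field on the input at this output position is [2 3 3]. Elementwise product with the kernel and sum: 2·-1 + 3·-2 + 3·-2.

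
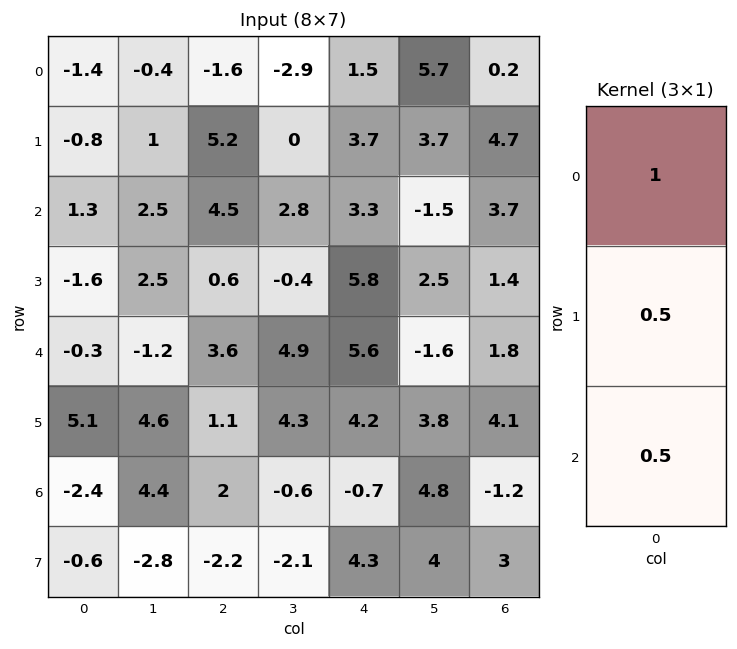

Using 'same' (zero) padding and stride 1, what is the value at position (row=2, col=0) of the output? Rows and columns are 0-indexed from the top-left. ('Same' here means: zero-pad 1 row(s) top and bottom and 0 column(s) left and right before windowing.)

-0.95

The receptive field on the zero-padded input at this output position is [-0.8 / 1.3 / -1.6]. Elementwise product with the kernel and sum: -0.8·1 + 1.3·0.5 + -1.6·0.5.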